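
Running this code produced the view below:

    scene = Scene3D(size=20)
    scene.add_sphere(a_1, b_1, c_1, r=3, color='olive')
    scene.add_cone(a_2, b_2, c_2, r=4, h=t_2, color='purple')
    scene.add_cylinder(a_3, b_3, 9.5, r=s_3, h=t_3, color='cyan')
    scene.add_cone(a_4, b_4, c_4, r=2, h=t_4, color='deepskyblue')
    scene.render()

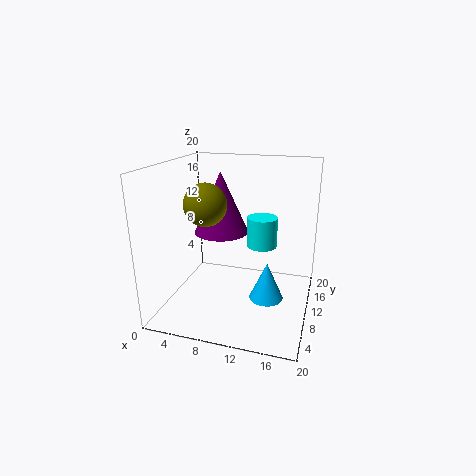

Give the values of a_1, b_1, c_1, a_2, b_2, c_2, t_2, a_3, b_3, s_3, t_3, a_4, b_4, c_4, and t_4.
a_1 = 5.5; b_1 = 9.5; c_1 = 14.5; a_2 = 6.5; b_2 = 13; c_2 = 9.5; t_2 = 9; a_3 = 13.5; b_3 = 9.5; s_3 = 2; t_3 = 4; a_4 = 15.5; b_4 = 3.5; c_4 = 5.5; t_4 = 4.5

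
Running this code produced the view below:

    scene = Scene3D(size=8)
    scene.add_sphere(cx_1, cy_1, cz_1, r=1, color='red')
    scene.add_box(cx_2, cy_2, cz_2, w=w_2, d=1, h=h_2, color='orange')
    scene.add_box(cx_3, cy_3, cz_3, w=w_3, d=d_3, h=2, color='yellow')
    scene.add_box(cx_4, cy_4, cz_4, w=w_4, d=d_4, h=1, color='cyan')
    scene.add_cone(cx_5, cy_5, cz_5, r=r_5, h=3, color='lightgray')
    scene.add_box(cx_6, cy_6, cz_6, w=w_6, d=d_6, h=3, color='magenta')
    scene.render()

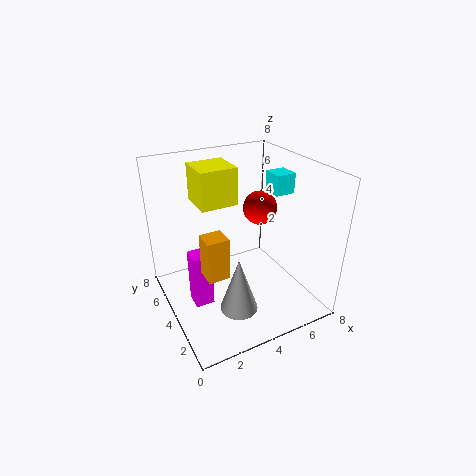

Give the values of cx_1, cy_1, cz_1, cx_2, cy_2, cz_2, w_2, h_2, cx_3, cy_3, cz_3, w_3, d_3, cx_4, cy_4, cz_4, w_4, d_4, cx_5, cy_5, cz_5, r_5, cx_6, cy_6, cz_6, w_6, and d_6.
cx_1 = 6
cy_1 = 5
cz_1 = 5
cx_2 = 1
cy_2 = 1
cz_2 = 4
w_2 = 1
h_2 = 2
cx_3 = 2
cy_3 = 4
cz_3 = 6
w_3 = 2
d_3 = 2
cx_4 = 5
cy_4 = 2
cz_4 = 7
w_4 = 1
d_4 = 1
cx_5 = 3
cy_5 = 2
cz_5 = 1
r_5 = 1
cx_6 = 1
cy_6 = 3
cz_6 = 1
w_6 = 1
d_6 = 1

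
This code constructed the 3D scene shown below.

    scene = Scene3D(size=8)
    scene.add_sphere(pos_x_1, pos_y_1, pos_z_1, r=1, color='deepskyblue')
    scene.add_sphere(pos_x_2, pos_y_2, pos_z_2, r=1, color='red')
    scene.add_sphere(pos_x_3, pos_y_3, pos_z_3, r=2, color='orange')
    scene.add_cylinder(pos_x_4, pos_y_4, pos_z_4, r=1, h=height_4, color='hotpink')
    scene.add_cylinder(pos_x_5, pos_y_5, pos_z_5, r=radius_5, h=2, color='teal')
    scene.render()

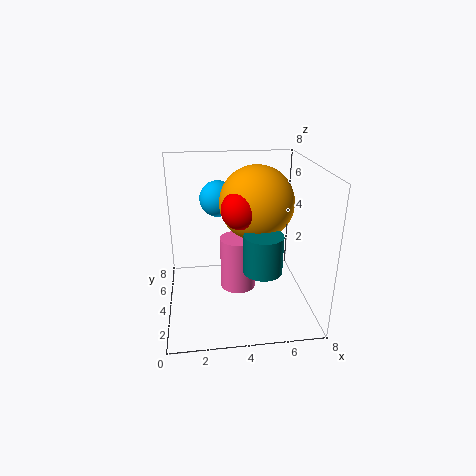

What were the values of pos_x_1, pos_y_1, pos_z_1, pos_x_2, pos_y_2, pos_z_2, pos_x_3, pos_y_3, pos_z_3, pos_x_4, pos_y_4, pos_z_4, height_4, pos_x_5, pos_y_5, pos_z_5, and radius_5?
pos_x_1 = 3
pos_y_1 = 5
pos_z_1 = 6
pos_x_2 = 4
pos_y_2 = 3
pos_z_2 = 6
pos_x_3 = 5
pos_y_3 = 4
pos_z_3 = 6
pos_x_4 = 4
pos_y_4 = 4
pos_z_4 = 1
height_4 = 3
pos_x_5 = 5
pos_y_5 = 2
pos_z_5 = 3
radius_5 = 1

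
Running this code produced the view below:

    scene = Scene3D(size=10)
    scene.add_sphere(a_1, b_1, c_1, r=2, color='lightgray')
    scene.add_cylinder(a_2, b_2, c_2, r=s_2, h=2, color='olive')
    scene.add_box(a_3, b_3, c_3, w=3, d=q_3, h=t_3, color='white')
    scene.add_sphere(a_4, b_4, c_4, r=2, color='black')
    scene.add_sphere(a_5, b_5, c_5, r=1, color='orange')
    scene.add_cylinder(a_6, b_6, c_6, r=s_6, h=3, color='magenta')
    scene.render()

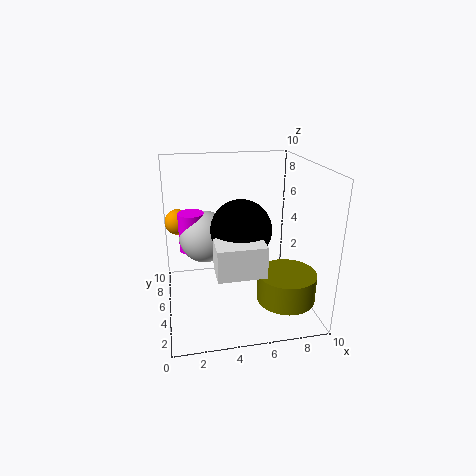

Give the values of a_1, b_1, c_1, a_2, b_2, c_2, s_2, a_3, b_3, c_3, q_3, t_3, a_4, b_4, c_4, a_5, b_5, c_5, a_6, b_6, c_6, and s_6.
a_1 = 3
b_1 = 8
c_1 = 4
a_2 = 8
b_2 = 3
c_2 = 1
s_2 = 2
a_3 = 3
b_3 = 1
c_3 = 4
q_3 = 2
t_3 = 2
a_4 = 5
b_4 = 4
c_4 = 6
a_5 = 1
b_5 = 9
c_5 = 5
a_6 = 2
b_6 = 8
c_6 = 3
s_6 = 1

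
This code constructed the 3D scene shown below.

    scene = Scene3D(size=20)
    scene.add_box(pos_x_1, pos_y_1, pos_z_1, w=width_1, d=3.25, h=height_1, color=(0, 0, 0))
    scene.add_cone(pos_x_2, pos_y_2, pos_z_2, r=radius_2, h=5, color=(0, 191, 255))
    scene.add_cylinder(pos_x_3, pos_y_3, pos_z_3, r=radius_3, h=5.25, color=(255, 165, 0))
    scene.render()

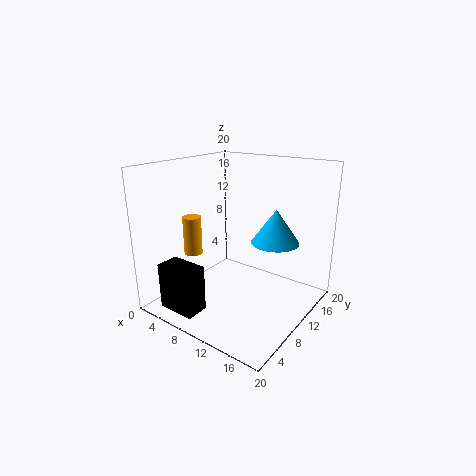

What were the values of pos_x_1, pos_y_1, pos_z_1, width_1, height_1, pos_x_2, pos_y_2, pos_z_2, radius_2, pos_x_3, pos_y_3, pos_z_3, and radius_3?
pos_x_1 = 2.5; pos_y_1 = 1.75; pos_z_1 = 0.5; width_1 = 5.5; height_1 = 6.5; pos_x_2 = 13.25; pos_y_2 = 14.75; pos_z_2 = 8.5; radius_2 = 3.5; pos_x_3 = 5.25; pos_y_3 = 6; pos_z_3 = 8; radius_3 = 1.25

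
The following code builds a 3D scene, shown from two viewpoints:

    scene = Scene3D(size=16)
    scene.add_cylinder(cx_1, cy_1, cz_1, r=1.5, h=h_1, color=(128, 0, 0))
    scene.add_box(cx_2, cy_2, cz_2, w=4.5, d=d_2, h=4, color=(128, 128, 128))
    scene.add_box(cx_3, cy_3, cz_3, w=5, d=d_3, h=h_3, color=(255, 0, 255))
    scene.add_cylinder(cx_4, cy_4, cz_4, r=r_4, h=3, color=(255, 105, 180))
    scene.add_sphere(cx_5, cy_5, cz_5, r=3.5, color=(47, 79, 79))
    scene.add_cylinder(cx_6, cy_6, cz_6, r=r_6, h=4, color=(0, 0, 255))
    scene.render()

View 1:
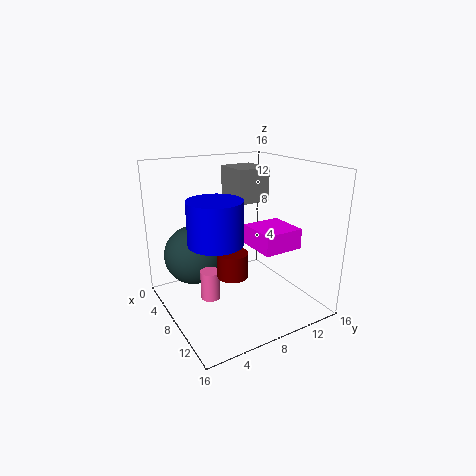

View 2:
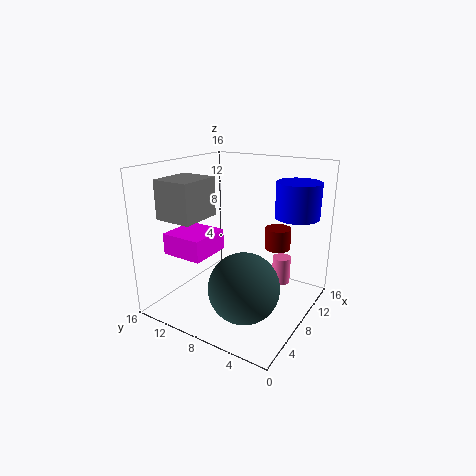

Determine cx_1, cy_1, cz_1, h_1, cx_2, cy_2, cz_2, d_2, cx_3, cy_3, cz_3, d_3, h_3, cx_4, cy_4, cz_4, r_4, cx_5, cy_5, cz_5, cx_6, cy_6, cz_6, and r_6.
cx_1 = 12
cy_1 = 5
cz_1 = 6
h_1 = 2.5
cx_2 = 1.5
cy_2 = 9.5
cz_2 = 11
d_2 = 4
cx_3 = 4.5
cy_3 = 11
cz_3 = 5.5
d_3 = 5
h_3 = 2.5
cx_4 = 10
cy_4 = 3.5
cz_4 = 3
r_4 = 1
cx_5 = 3.5
cy_5 = 4.5
cz_5 = 5
cx_6 = 12.5
cy_6 = 3
cz_6 = 10
r_6 = 2.5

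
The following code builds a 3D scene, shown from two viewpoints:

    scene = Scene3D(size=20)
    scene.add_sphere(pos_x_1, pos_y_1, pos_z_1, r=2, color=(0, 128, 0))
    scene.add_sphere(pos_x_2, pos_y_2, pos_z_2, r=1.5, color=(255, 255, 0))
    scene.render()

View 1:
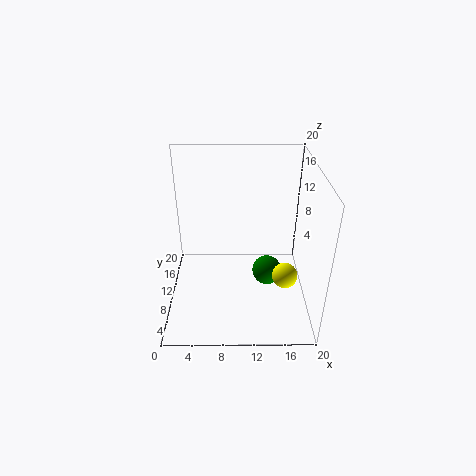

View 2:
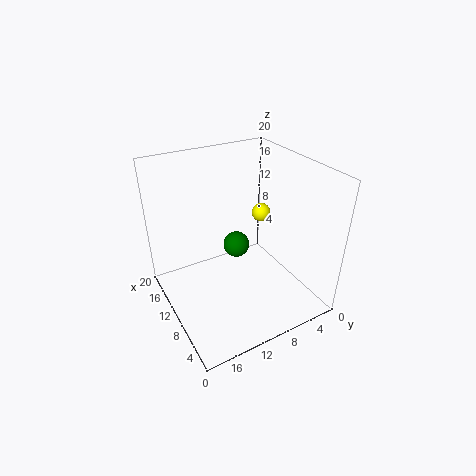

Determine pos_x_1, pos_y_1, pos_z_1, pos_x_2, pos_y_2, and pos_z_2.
pos_x_1 = 14
pos_y_1 = 8
pos_z_1 = 6
pos_x_2 = 15.5
pos_y_2 = 2.5
pos_z_2 = 9.5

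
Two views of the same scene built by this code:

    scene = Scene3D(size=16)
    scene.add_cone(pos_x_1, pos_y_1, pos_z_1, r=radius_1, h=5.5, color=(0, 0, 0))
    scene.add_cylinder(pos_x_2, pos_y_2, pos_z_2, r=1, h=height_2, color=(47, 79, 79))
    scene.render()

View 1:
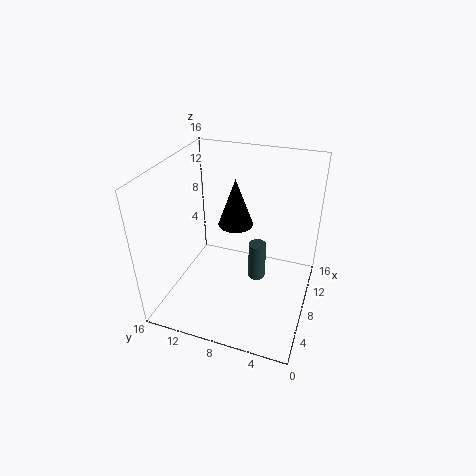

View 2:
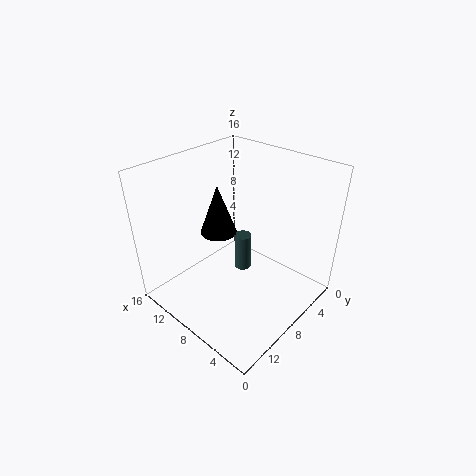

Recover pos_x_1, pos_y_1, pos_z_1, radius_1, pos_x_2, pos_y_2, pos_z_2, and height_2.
pos_x_1 = 10; pos_y_1 = 9; pos_z_1 = 8.5; radius_1 = 2; pos_x_2 = 9; pos_y_2 = 6; pos_z_2 = 2.5; height_2 = 4.5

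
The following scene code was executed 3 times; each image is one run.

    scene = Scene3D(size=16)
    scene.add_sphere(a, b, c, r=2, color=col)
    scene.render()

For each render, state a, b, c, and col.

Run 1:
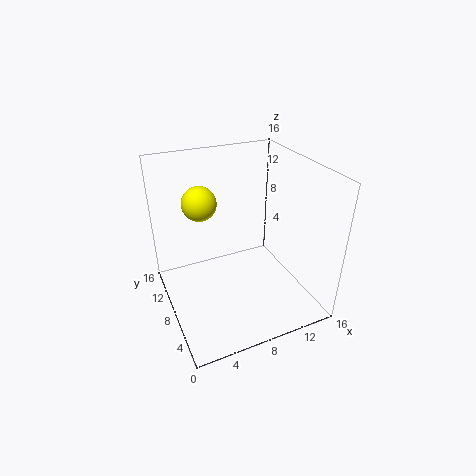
a = 5, b = 12, c = 11, col = 'yellow'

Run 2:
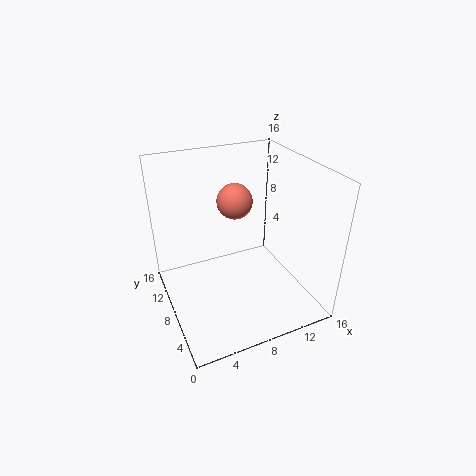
a = 8.5, b = 10, c = 11.5, col = 'salmon'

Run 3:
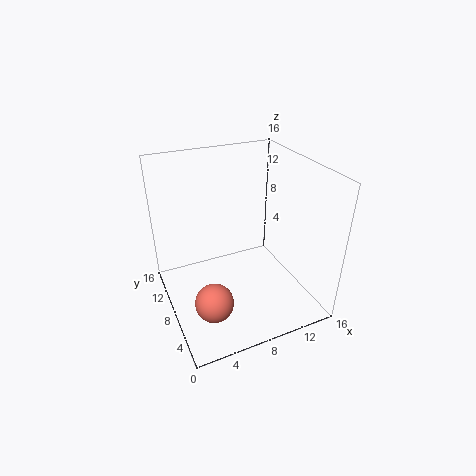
a = 3.5, b = 4, c = 3.5, col = 'salmon'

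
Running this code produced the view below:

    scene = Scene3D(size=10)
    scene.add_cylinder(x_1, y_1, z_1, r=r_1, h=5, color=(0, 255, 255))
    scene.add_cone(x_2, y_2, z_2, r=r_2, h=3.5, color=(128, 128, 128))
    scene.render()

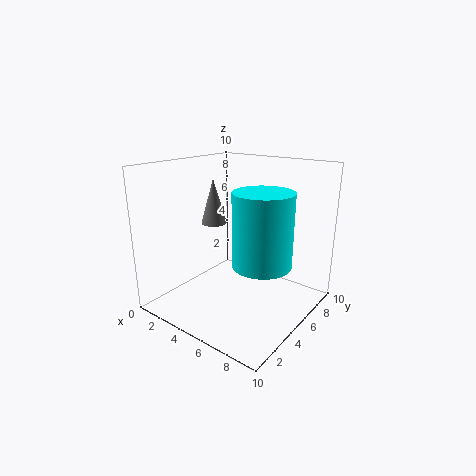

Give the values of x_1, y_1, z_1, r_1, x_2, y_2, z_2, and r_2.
x_1 = 7
y_1 = 5
z_1 = 3.5
r_1 = 2
x_2 = 1.5
y_2 = 6.5
z_2 = 5
r_2 = 1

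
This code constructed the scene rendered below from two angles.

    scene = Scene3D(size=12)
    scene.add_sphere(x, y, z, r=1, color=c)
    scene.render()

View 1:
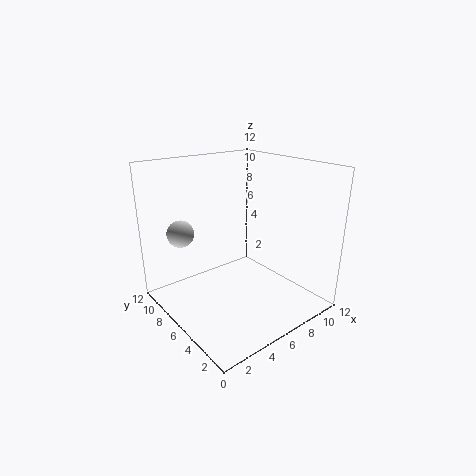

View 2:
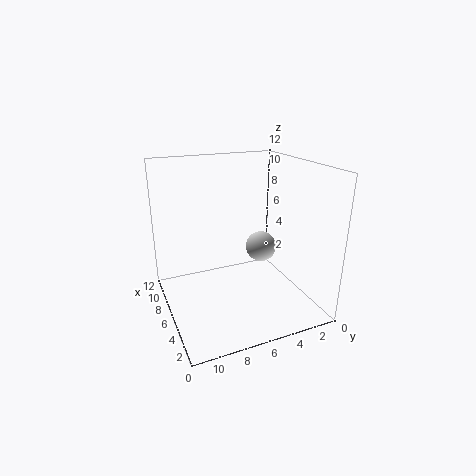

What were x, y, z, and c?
x = 1; y = 6.5; z = 7.5; c = 'lightgray'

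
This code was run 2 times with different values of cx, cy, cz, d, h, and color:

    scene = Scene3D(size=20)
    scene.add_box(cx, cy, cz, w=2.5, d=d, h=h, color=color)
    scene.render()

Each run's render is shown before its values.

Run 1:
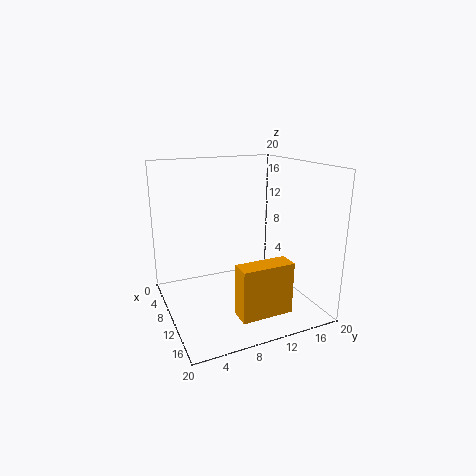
cx = 17
cy = 6.5
cz = 3
d = 6.5
h = 6.5
color = 'orange'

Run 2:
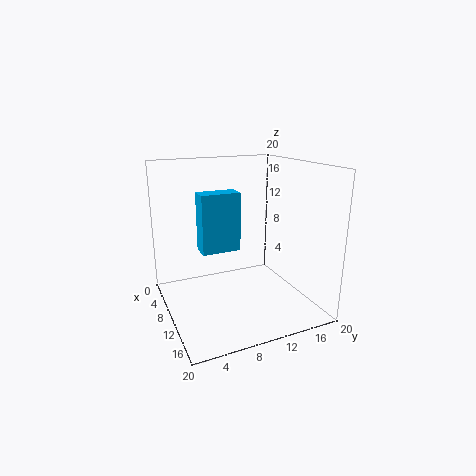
cx = 10.5
cy = 4
cz = 9.5
d = 5
h = 7.5
color = 'deepskyblue'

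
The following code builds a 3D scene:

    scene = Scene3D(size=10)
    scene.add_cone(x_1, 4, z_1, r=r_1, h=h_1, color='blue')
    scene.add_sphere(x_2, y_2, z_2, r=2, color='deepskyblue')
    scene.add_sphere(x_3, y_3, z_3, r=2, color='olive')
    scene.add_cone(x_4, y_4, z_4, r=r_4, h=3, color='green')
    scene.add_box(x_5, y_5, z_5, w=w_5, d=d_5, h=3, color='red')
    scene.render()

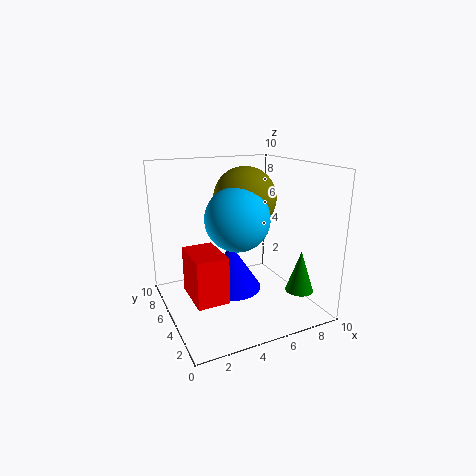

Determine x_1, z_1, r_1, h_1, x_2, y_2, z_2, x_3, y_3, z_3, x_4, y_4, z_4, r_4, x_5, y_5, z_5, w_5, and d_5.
x_1 = 4; z_1 = 2; r_1 = 2; h_1 = 3; x_2 = 4; y_2 = 3; z_2 = 7; x_3 = 5; y_3 = 4; z_3 = 8; x_4 = 9; y_4 = 3; z_4 = 1; r_4 = 1; x_5 = 1; y_5 = 2; z_5 = 2; w_5 = 2; d_5 = 3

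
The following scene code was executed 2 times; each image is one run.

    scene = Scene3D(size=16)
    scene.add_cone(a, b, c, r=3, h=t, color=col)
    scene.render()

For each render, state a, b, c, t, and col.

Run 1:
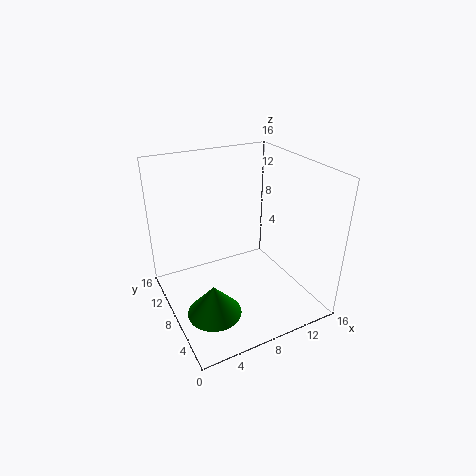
a = 4, b = 6, c = 0.5, t = 3.5, col = 'green'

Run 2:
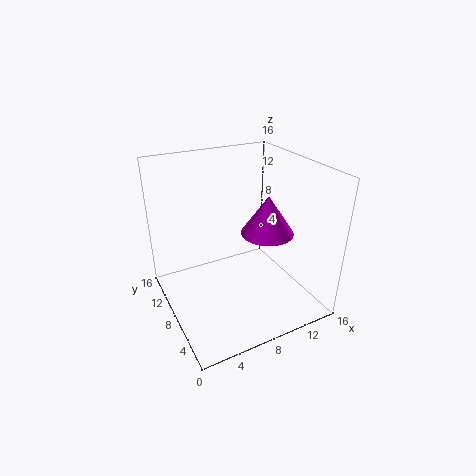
a = 11.5, b = 7.5, c = 8, t = 4.5, col = 'magenta'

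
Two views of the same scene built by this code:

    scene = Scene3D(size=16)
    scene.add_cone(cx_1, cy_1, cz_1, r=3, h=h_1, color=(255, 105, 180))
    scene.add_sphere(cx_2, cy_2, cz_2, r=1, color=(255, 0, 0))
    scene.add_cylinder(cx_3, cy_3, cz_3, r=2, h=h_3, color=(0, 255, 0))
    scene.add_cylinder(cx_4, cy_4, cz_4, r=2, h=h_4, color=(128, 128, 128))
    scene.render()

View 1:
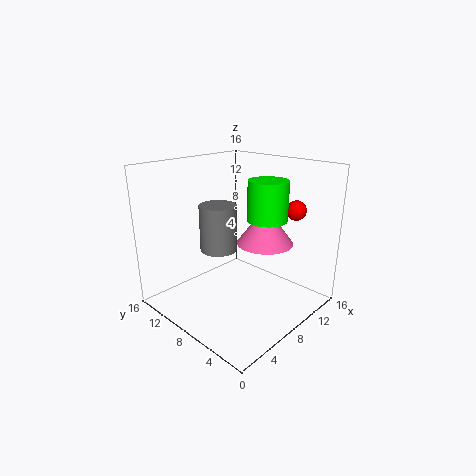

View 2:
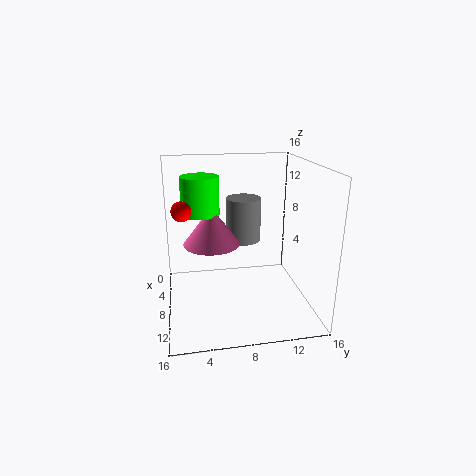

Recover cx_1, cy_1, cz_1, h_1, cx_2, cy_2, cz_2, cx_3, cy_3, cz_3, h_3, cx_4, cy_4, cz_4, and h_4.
cx_1 = 9
cy_1 = 5
cz_1 = 8
h_1 = 4
cx_2 = 10
cy_2 = 2
cz_2 = 12
cx_3 = 8
cy_3 = 4
cz_3 = 11
h_3 = 4
cx_4 = 6
cy_4 = 9
cz_4 = 7
h_4 = 5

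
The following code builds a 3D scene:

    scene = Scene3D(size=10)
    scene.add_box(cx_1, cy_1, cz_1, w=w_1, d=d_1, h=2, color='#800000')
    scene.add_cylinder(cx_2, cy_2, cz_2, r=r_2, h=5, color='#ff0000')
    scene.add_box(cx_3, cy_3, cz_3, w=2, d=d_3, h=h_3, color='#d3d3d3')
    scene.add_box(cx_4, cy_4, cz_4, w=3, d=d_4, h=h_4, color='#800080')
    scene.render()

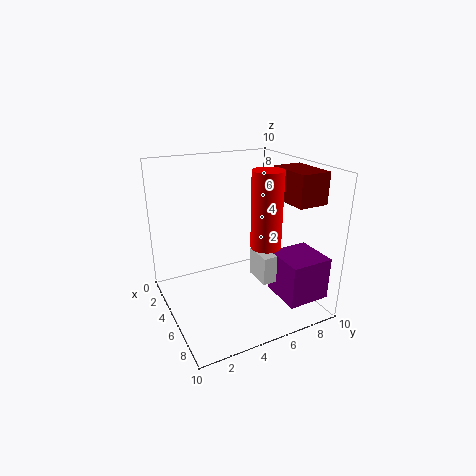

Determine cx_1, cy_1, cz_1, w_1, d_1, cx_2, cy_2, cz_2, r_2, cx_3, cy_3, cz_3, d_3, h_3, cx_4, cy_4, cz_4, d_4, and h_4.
cx_1 = 6
cy_1 = 7
cz_1 = 8
w_1 = 3
d_1 = 2
cx_2 = 7
cy_2 = 6
cz_2 = 5
r_2 = 1
cx_3 = 5
cy_3 = 6
cz_3 = 2
d_3 = 1
h_3 = 2
cx_4 = 6
cy_4 = 7
cz_4 = 1
d_4 = 3
h_4 = 3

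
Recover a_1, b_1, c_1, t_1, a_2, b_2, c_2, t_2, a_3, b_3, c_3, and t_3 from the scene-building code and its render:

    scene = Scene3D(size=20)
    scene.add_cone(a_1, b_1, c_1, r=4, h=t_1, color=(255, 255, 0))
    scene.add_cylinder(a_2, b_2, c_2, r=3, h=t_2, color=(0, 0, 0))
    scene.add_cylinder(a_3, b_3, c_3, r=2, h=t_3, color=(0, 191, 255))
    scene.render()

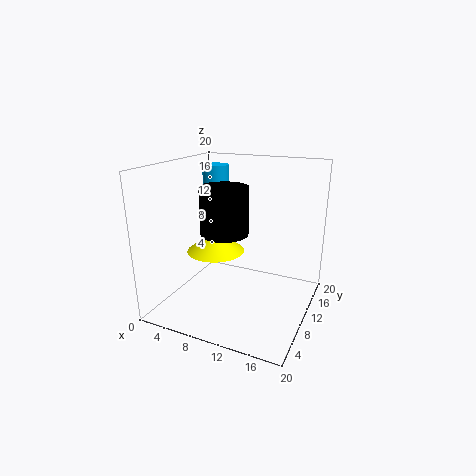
a_1 = 7; b_1 = 9; c_1 = 8; t_1 = 3; a_2 = 10; b_2 = 6; c_2 = 12; t_2 = 6; a_3 = 4; b_3 = 15; c_3 = 13; t_3 = 6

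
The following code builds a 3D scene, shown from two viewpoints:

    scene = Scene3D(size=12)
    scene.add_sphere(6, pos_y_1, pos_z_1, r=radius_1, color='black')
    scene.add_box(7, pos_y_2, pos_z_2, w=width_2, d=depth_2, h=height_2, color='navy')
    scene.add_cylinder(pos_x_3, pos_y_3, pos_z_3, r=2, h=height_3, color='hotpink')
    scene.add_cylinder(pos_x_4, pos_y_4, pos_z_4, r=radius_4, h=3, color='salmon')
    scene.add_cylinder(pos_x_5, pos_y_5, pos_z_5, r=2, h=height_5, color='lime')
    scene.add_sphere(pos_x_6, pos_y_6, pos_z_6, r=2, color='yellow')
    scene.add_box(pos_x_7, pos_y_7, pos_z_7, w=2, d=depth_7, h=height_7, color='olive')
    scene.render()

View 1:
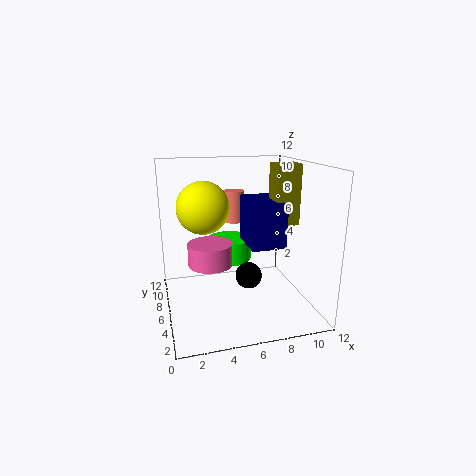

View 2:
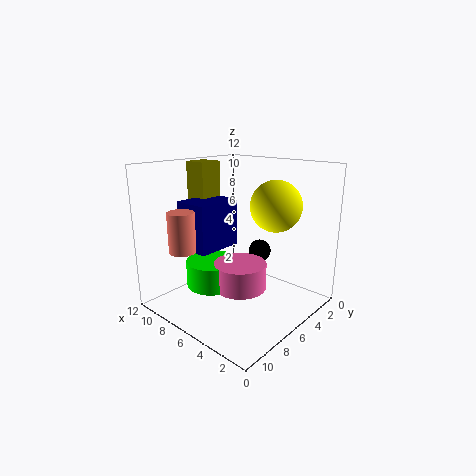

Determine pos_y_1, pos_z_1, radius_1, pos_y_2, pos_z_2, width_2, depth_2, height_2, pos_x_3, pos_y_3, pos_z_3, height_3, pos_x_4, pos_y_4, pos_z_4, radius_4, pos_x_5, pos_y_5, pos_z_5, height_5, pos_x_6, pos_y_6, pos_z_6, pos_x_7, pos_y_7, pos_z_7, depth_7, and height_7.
pos_y_1 = 3
pos_z_1 = 4
radius_1 = 1
pos_y_2 = 5
pos_z_2 = 5
width_2 = 3
depth_2 = 4
height_2 = 4
pos_x_3 = 4
pos_y_3 = 8
pos_z_3 = 3
height_3 = 2
pos_x_4 = 7
pos_y_4 = 11
pos_z_4 = 6
radius_4 = 1
pos_x_5 = 6
pos_y_5 = 9
pos_z_5 = 3
height_5 = 2
pos_x_6 = 3
pos_y_6 = 5
pos_z_6 = 9
pos_x_7 = 9
pos_y_7 = 5
pos_z_7 = 7
depth_7 = 2
height_7 = 5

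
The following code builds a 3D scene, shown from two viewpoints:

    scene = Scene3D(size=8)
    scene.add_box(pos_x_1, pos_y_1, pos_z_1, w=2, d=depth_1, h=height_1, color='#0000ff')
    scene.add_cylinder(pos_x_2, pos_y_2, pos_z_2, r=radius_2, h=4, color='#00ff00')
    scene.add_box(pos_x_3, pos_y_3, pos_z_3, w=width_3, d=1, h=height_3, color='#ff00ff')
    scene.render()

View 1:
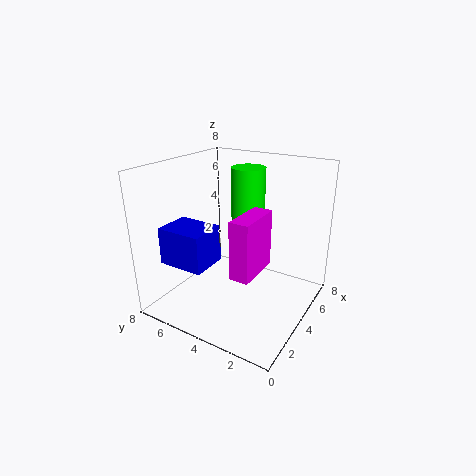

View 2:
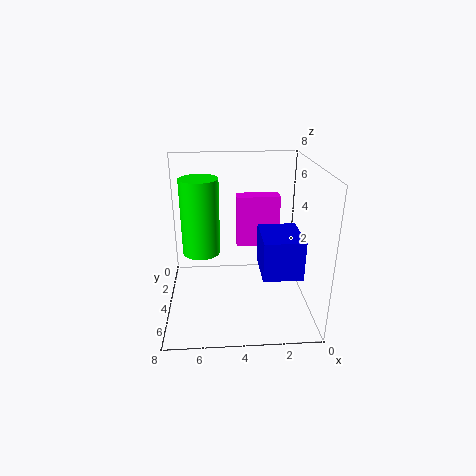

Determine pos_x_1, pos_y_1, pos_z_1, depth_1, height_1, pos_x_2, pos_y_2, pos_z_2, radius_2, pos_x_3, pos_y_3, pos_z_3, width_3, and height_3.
pos_x_1 = 1, pos_y_1 = 4.5, pos_z_1 = 3, depth_1 = 2.5, height_1 = 2, pos_x_2 = 6, pos_y_2 = 4.5, pos_z_2 = 3.5, radius_2 = 1, pos_x_3 = 1.5, pos_y_3 = 2, pos_z_3 = 3, width_3 = 2.5, height_3 = 3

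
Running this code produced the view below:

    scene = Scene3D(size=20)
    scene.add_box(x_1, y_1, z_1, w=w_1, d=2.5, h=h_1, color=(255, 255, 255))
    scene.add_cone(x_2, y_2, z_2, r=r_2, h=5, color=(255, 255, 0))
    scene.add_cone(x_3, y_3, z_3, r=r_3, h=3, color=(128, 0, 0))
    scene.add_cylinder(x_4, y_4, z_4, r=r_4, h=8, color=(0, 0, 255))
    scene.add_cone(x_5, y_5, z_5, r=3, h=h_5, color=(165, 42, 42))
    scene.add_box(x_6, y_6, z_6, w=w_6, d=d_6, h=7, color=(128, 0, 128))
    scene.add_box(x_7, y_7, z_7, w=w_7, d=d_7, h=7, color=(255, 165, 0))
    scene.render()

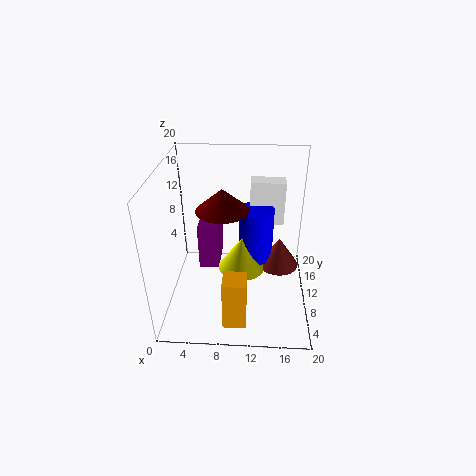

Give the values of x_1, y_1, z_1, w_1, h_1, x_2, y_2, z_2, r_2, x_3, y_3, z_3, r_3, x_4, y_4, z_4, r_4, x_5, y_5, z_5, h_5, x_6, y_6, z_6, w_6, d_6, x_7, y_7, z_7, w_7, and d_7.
x_1 = 11.5; y_1 = 14; z_1 = 10; w_1 = 5; h_1 = 6.5; x_2 = 10.5; y_2 = 11.5; z_2 = 4; r_2 = 3.5; x_3 = 8; y_3 = 9.5; z_3 = 14.5; r_3 = 3.5; x_4 = 12.5; y_4 = 13; z_4 = 5; r_4 = 2.5; x_5 = 16; y_5 = 12.5; z_5 = 4; h_5 = 4.5; x_6 = 4; y_6 = 11.5; z_6 = 3.5; w_6 = 3; d_6 = 6.5; x_7 = 8.5; y_7 = 1.5; z_7 = 1.5; w_7 = 3; d_7 = 3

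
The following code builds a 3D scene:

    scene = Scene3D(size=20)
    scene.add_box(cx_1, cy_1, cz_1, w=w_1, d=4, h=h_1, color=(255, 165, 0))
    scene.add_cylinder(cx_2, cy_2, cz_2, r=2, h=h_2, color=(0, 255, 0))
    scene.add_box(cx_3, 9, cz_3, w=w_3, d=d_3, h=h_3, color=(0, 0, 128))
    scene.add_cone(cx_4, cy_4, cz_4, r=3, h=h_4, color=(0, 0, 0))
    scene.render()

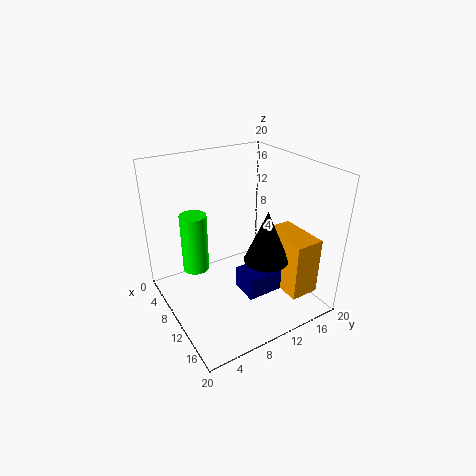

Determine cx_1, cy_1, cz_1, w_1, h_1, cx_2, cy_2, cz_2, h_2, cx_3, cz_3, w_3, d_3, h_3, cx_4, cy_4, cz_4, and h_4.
cx_1 = 11, cy_1 = 14, cz_1 = 3, w_1 = 7, h_1 = 8, cx_2 = 4, cy_2 = 6, cz_2 = 3, h_2 = 9, cx_3 = 11, cz_3 = 3, w_3 = 4, d_3 = 7, h_3 = 3, cx_4 = 14, cy_4 = 12, cz_4 = 8, h_4 = 7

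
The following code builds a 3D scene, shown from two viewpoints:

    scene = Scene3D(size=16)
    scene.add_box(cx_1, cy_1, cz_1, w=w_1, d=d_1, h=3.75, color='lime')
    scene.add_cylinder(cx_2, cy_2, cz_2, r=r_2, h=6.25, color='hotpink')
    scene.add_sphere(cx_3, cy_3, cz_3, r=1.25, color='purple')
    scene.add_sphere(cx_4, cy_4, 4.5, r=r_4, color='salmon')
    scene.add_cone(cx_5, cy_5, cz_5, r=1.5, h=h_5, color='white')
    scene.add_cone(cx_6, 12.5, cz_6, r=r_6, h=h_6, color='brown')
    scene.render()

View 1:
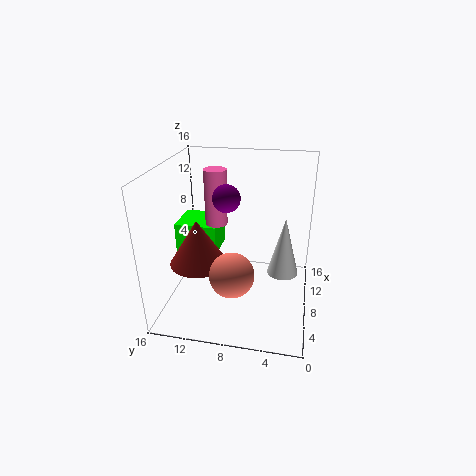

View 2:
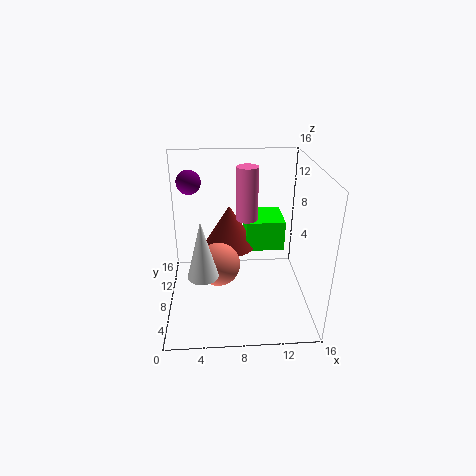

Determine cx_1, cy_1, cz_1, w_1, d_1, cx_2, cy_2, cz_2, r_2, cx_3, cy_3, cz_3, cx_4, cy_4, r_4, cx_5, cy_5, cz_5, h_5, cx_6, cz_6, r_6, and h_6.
cx_1 = 9.25, cy_1 = 11, cz_1 = 4.5, w_1 = 4.75, d_1 = 5, cx_2 = 9.25, cy_2 = 10.75, cz_2 = 9, r_2 = 1.25, cx_3 = 3, cy_3 = 8, cz_3 = 14.5, cx_4 = 5.75, cy_4 = 8.25, r_4 = 2.5, cx_5 = 4.25, cy_5 = 2.75, cz_5 = 6.75, h_5 = 5.75, cx_6 = 7.25, cz_6 = 4.75, r_6 = 3.25, h_6 = 5.25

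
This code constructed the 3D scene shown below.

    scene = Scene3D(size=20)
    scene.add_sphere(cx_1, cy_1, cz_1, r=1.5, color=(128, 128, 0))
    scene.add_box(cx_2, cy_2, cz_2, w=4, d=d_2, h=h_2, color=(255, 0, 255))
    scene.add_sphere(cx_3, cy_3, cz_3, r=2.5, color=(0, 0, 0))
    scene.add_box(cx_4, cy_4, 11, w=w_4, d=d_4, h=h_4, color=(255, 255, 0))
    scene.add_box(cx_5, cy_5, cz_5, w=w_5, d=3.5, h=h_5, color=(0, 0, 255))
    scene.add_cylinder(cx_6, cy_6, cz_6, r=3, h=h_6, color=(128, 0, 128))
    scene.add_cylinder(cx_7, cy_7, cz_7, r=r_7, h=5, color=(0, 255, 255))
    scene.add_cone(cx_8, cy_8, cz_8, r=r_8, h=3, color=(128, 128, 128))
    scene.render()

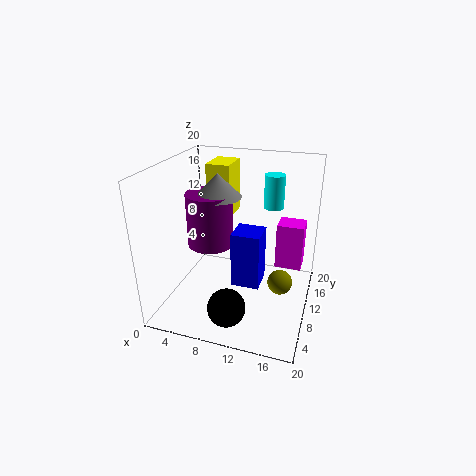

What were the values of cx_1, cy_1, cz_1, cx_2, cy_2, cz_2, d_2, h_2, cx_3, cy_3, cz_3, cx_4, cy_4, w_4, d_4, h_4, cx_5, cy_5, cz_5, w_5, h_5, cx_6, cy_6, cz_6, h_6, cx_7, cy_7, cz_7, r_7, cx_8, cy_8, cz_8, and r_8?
cx_1 = 17, cy_1 = 5, cz_1 = 7.5, cx_2 = 14.5, cy_2 = 14.5, cz_2 = 3.5, d_2 = 3.5, h_2 = 7, cx_3 = 10.5, cy_3 = 3.5, cz_3 = 3, cx_4 = 4, cy_4 = 13.5, w_4 = 3.5, d_4 = 5, h_4 = 8, cx_5 = 11, cy_5 = 4, cz_5 = 6.5, w_5 = 3.5, h_5 = 7, cx_6 = 7, cy_6 = 7.5, cz_6 = 10, h_6 = 7, cx_7 = 13.5, cy_7 = 16.5, cz_7 = 12.5, r_7 = 1.5, cx_8 = 8, cy_8 = 8, cz_8 = 16.5, r_8 = 3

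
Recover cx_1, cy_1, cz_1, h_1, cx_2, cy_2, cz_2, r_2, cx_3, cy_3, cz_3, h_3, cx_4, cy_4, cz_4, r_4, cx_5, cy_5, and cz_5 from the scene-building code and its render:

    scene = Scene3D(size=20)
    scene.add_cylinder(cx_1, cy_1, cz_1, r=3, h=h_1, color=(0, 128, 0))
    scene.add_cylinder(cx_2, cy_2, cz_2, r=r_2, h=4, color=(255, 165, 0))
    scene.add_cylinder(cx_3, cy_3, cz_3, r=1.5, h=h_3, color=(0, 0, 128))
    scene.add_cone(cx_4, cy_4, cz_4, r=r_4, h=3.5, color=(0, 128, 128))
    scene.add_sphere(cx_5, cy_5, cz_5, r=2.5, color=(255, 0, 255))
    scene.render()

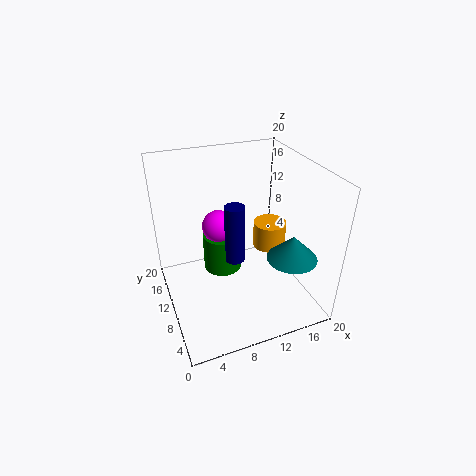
cx_1 = 9.5; cy_1 = 15.5; cz_1 = 1.5; h_1 = 6; cx_2 = 16.5; cy_2 = 13; cz_2 = 5.5; r_2 = 2.5; cx_3 = 10.5; cy_3 = 12.5; cz_3 = 4.5; h_3 = 9; cx_4 = 16.5; cy_4 = 6; cz_4 = 7.5; r_4 = 3.5; cx_5 = 9; cy_5 = 15.5; cz_5 = 9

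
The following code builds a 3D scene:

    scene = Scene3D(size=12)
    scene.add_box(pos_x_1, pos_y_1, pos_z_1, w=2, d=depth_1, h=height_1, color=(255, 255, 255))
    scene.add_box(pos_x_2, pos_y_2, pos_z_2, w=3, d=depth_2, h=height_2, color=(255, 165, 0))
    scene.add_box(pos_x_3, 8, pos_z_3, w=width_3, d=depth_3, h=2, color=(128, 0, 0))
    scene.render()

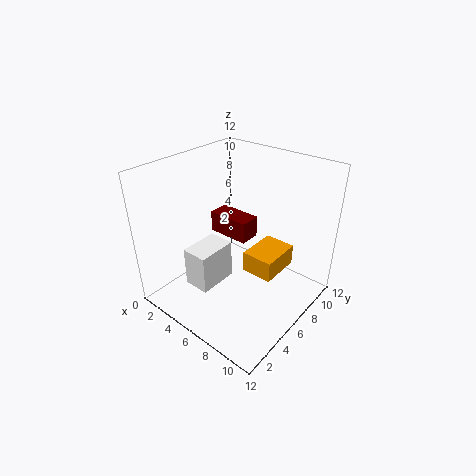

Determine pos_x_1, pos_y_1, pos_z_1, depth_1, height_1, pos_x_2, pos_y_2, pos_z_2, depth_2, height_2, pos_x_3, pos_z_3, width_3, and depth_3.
pos_x_1 = 5; pos_y_1 = 1; pos_z_1 = 4; depth_1 = 3; height_1 = 3; pos_x_2 = 5; pos_y_2 = 8; pos_z_2 = 1; depth_2 = 4; height_2 = 2; pos_x_3 = 1; pos_z_3 = 4; width_3 = 4; depth_3 = 2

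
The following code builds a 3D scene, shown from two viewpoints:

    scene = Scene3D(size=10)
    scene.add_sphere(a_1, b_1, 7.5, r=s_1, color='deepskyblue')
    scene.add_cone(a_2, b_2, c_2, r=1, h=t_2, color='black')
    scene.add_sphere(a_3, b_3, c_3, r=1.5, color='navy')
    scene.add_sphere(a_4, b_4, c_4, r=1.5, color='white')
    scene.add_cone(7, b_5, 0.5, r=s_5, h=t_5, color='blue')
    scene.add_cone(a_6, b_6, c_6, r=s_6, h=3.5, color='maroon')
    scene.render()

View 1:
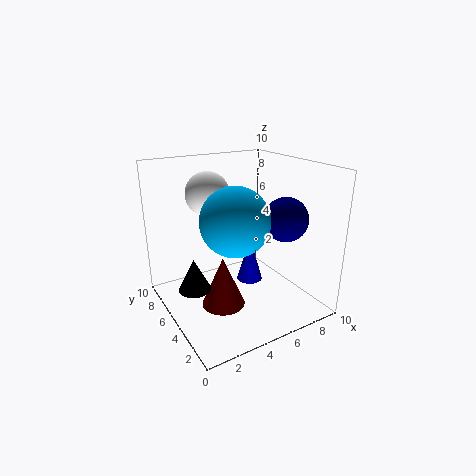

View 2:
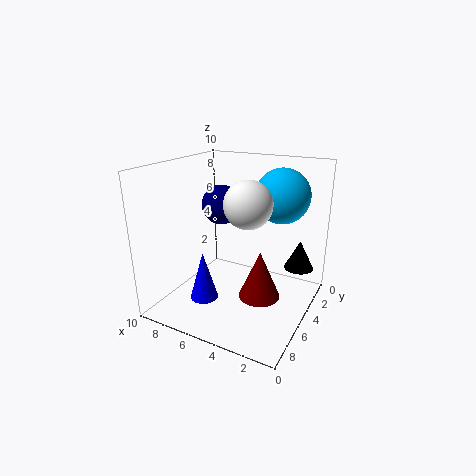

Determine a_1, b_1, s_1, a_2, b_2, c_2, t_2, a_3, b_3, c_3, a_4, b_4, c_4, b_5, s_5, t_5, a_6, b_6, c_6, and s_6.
a_1 = 3
b_1 = 2
s_1 = 2
a_2 = 1
b_2 = 3.5
c_2 = 3
t_2 = 2
a_3 = 7.5
b_3 = 3
c_3 = 6.5
a_4 = 3.5
b_4 = 6.5
c_4 = 8
b_5 = 6.5
s_5 = 1
t_5 = 3.5
a_6 = 3.5
b_6 = 4.5
c_6 = 0.5
s_6 = 1.5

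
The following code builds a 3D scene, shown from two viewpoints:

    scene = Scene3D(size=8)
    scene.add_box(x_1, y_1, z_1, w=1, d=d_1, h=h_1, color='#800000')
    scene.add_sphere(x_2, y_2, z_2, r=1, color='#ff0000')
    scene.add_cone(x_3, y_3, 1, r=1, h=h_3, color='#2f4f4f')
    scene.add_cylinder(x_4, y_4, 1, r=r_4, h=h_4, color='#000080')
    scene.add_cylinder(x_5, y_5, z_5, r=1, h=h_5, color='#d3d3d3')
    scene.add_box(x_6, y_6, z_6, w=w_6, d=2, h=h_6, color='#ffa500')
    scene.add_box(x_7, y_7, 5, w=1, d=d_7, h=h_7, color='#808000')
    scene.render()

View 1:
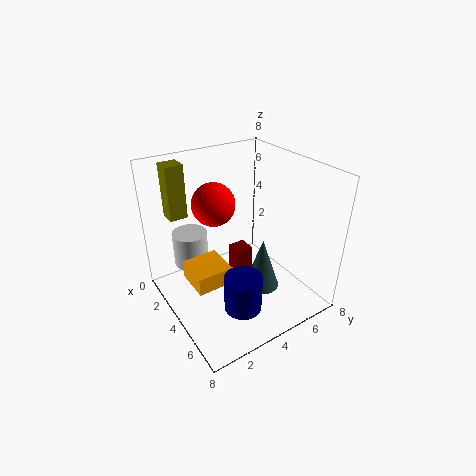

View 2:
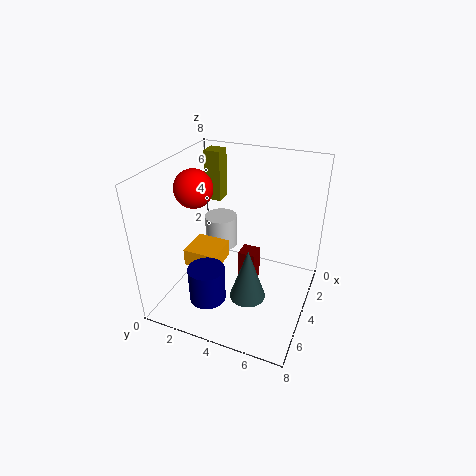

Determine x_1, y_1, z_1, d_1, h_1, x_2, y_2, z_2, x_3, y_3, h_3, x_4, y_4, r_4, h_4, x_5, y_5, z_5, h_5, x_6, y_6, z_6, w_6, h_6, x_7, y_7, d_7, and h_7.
x_1 = 3
y_1 = 4
z_1 = 1
d_1 = 1
h_1 = 2
x_2 = 5
y_2 = 2
z_2 = 7
x_3 = 5
y_3 = 5
h_3 = 3
x_4 = 6
y_4 = 3
r_4 = 1
h_4 = 2
x_5 = 2
y_5 = 2
z_5 = 2
h_5 = 2
x_6 = 3
y_6 = 1
z_6 = 2
w_6 = 2
h_6 = 1
x_7 = 1
y_7 = 1
d_7 = 1
h_7 = 3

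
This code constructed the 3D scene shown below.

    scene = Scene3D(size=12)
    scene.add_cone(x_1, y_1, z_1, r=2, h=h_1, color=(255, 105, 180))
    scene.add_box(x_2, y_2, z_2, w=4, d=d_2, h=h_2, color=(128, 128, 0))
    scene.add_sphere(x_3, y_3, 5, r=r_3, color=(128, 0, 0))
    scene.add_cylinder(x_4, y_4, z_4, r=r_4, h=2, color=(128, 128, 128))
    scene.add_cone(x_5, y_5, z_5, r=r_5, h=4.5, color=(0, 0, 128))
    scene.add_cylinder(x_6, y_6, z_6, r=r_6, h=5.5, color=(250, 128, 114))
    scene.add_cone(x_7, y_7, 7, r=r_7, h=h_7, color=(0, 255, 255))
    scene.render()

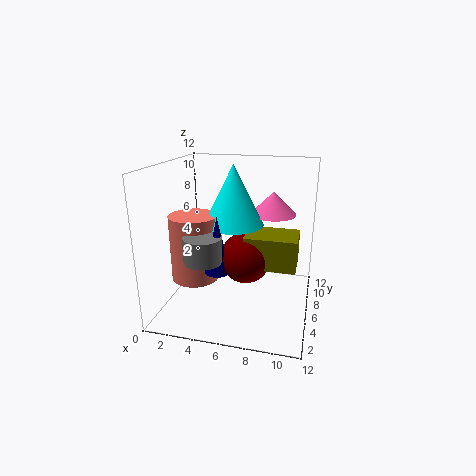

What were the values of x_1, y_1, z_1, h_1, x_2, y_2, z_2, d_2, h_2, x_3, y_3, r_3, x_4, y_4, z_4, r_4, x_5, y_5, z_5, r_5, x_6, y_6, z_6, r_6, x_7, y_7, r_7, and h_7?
x_1 = 8.5; y_1 = 8.5; z_1 = 7.5; h_1 = 2; x_2 = 7; y_2 = 3.5; z_2 = 4.5; d_2 = 3; h_2 = 2.5; x_3 = 7; y_3 = 4.5; r_3 = 2; x_4 = 4; y_4 = 3; z_4 = 5; r_4 = 1.5; x_5 = 5; y_5 = 3.5; z_5 = 4; r_5 = 1; x_6 = 2.5; y_6 = 5; z_6 = 2.5; r_6 = 2; x_7 = 5.5; y_7 = 6.5; r_7 = 2.5; h_7 = 5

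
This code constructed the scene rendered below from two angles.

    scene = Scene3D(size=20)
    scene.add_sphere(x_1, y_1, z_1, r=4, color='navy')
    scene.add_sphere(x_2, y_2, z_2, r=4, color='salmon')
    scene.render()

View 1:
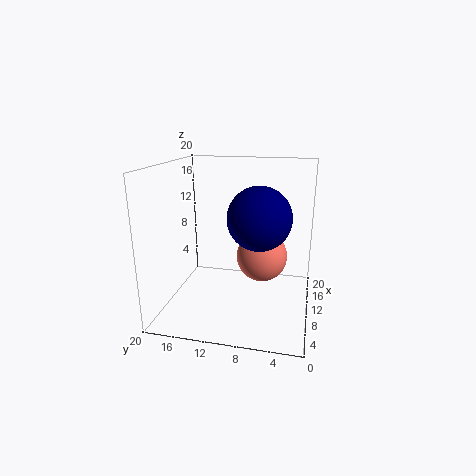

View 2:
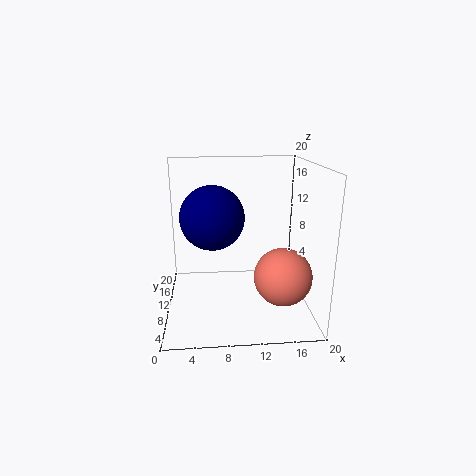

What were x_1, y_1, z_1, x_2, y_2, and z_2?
x_1 = 6.5
y_1 = 6.5
z_1 = 14
x_2 = 16
y_2 = 7.5
z_2 = 5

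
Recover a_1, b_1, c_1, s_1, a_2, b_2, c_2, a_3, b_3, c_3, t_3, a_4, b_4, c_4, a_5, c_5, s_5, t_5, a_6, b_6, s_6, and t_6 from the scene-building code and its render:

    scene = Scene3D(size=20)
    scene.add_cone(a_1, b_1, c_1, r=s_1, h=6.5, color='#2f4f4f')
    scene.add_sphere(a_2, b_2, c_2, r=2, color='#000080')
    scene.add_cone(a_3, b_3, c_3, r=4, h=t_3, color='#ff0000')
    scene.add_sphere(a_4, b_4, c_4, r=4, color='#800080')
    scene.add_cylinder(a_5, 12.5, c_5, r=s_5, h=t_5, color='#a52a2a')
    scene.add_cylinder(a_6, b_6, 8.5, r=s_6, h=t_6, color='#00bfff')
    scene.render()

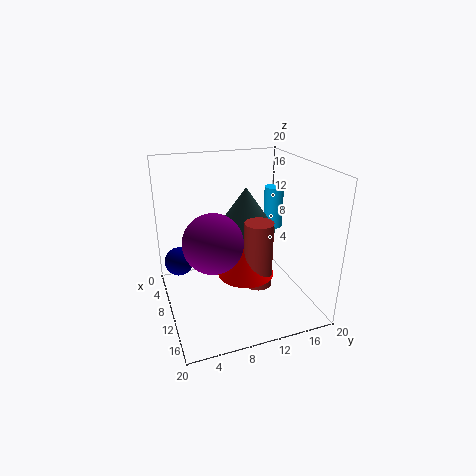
a_1 = 6.5, b_1 = 12.5, c_1 = 9.5, s_1 = 4.5, a_2 = 7.5, b_2 = 2, c_2 = 6.5, a_3 = 10.5, b_3 = 11, c_3 = 4.5, t_3 = 4.5, a_4 = 11.5, b_4 = 6, c_4 = 10.5, a_5 = 11.5, c_5 = 3, s_5 = 2, t_5 = 9.5, a_6 = 4.5, b_6 = 18, s_6 = 1.5, t_6 = 6.5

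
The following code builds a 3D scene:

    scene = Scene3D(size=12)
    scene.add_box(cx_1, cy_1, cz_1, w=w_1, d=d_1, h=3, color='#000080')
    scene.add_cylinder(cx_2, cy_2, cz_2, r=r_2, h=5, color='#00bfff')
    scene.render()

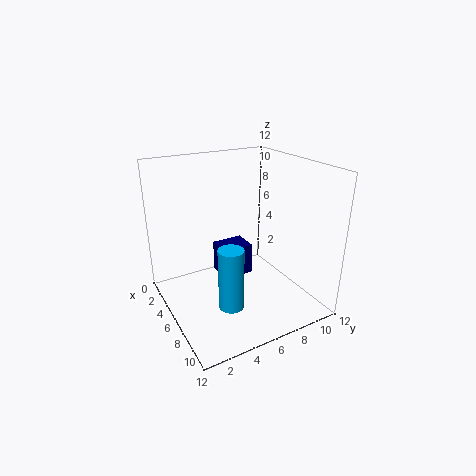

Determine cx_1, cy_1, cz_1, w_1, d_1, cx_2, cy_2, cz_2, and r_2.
cx_1 = 1; cy_1 = 6; cz_1 = 0.5; w_1 = 2.5; d_1 = 3; cx_2 = 8.5; cy_2 = 4; cz_2 = 1.5; r_2 = 1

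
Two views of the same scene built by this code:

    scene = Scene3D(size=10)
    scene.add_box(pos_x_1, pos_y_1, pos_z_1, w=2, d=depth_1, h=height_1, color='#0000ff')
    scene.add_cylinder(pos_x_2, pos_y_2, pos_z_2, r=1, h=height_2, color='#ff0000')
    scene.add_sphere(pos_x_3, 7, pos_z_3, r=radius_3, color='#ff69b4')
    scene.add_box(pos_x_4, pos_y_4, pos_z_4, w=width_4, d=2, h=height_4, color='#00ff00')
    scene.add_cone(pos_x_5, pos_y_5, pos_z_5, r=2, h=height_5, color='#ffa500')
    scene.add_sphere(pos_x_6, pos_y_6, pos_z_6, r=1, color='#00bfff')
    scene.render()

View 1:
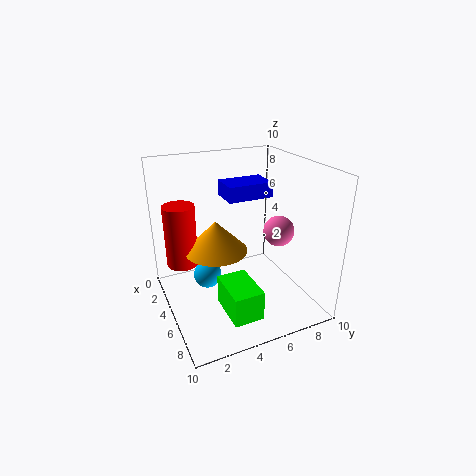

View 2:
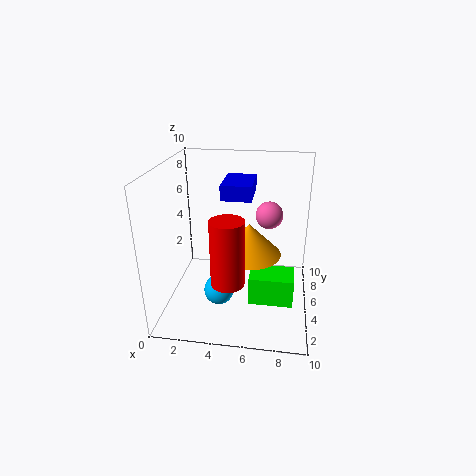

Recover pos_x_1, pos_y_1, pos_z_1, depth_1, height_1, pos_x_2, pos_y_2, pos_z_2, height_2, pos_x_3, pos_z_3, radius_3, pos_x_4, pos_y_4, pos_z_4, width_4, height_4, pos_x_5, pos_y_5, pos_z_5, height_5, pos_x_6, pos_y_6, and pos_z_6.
pos_x_1 = 4, pos_y_1 = 4, pos_z_1 = 8, depth_1 = 3, height_1 = 1, pos_x_2 = 5, pos_y_2 = 1, pos_z_2 = 4, height_2 = 4, pos_x_3 = 7, pos_z_3 = 6, radius_3 = 1, pos_x_4 = 6, pos_y_4 = 3, pos_z_4 = 1, width_4 = 3, height_4 = 2, pos_x_5 = 6, pos_y_5 = 3, pos_z_5 = 5, height_5 = 2, pos_x_6 = 4, pos_y_6 = 3, pos_z_6 = 2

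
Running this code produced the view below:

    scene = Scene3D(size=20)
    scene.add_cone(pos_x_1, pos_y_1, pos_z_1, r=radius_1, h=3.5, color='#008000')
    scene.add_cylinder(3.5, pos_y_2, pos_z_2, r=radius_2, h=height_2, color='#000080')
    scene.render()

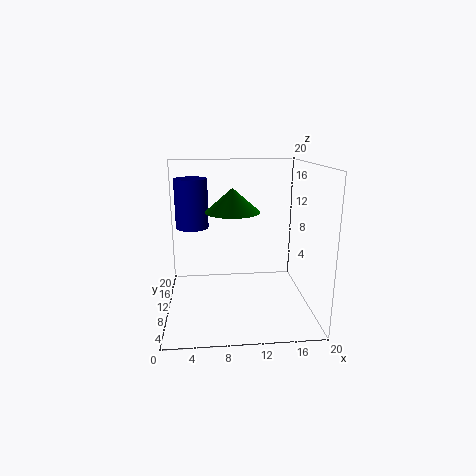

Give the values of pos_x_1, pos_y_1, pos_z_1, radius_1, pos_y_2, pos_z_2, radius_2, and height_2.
pos_x_1 = 9.5; pos_y_1 = 13; pos_z_1 = 13; radius_1 = 4; pos_y_2 = 16; pos_z_2 = 10; radius_2 = 2.5; height_2 = 7.5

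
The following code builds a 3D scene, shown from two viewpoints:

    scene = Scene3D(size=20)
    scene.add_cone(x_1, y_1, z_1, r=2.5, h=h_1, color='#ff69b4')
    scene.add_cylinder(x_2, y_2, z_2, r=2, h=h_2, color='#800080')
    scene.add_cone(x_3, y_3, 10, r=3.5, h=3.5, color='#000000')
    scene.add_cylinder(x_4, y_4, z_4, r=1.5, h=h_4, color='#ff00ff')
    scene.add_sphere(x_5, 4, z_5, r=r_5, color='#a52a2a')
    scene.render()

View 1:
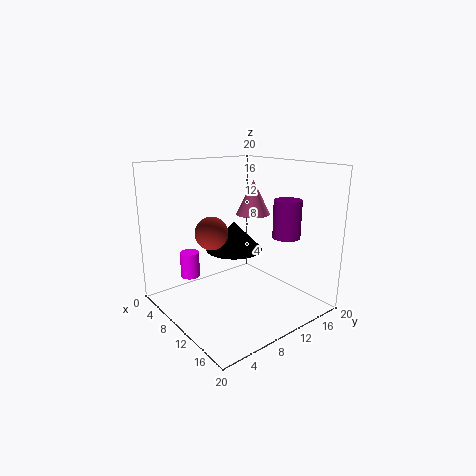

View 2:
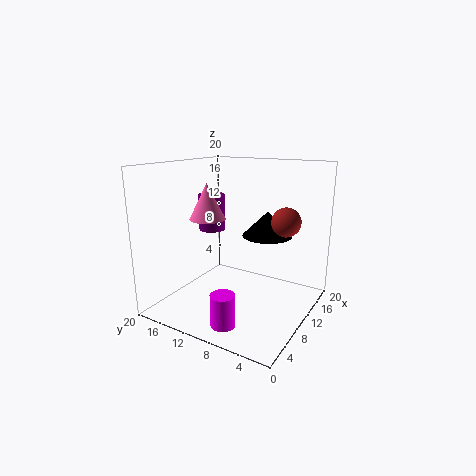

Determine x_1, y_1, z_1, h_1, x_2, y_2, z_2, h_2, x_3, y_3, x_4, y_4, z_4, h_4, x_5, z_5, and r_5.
x_1 = 8.5
y_1 = 14
z_1 = 12.5
h_1 = 5
x_2 = 13
y_2 = 16.5
z_2 = 9.5
h_2 = 5.5
x_3 = 13
y_3 = 7
x_4 = 1.5
y_4 = 7
z_4 = 2
h_4 = 4
x_5 = 12.5
z_5 = 12.5
r_5 = 2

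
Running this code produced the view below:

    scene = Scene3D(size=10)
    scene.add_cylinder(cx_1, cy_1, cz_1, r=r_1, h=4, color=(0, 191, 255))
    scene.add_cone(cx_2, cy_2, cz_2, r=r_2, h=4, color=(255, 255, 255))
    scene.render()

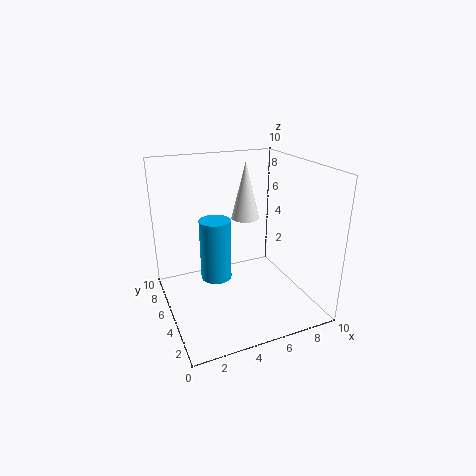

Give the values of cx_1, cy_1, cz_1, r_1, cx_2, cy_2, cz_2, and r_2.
cx_1 = 3; cy_1 = 4; cz_1 = 3; r_1 = 1; cx_2 = 6; cy_2 = 6; cz_2 = 6; r_2 = 1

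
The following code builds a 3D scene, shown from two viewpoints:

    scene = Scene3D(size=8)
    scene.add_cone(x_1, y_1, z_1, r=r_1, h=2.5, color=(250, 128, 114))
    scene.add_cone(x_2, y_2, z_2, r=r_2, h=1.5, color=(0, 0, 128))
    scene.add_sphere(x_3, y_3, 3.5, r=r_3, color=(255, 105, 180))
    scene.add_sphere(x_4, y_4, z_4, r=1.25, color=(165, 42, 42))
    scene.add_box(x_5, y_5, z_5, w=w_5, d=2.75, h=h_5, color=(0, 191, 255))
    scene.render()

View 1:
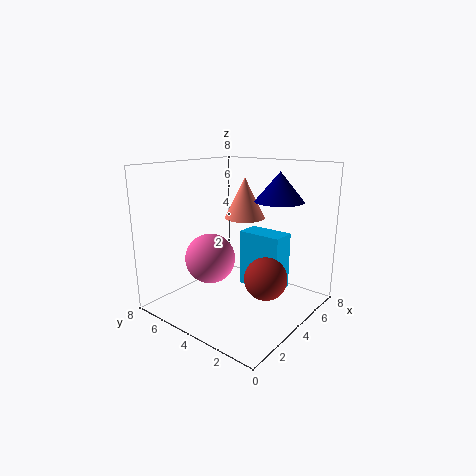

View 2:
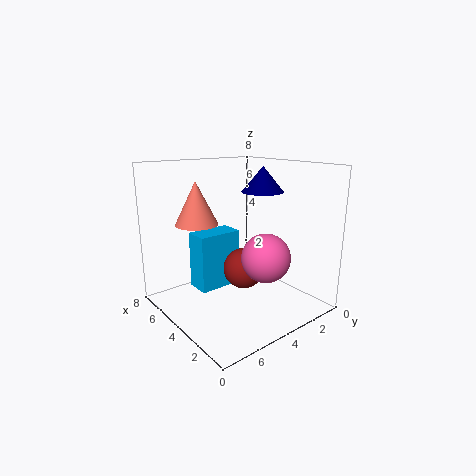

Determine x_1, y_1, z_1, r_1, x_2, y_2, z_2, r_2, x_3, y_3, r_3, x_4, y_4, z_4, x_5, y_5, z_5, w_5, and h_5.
x_1 = 6.25, y_1 = 5.25, z_1 = 4.5, r_1 = 1.25, x_2 = 4.5, y_2 = 1.75, z_2 = 6.25, r_2 = 1.25, x_3 = 1.75, y_3 = 4, r_3 = 1.25, x_4 = 5, y_4 = 2.75, z_4 = 1.5, x_5 = 5.75, y_5 = 2.5, z_5 = 0.25, w_5 = 1.5, h_5 = 3.5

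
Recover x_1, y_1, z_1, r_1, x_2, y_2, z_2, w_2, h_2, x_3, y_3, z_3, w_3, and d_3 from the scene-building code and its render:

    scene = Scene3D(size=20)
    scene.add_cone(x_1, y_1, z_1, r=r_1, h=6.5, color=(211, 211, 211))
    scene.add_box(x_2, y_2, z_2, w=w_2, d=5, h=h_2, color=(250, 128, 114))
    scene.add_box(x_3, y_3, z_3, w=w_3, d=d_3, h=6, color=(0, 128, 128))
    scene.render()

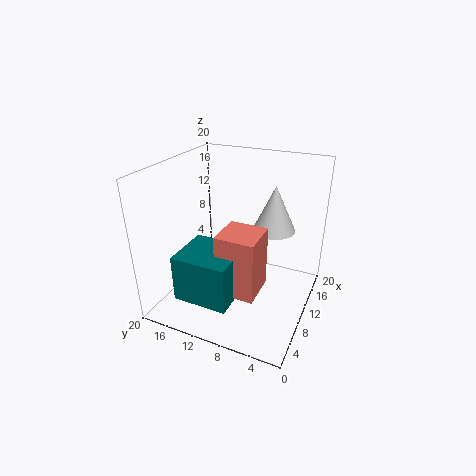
x_1 = 13.5; y_1 = 6; z_1 = 10.5; r_1 = 3; x_2 = 3; y_2 = 5; z_2 = 5.5; w_2 = 5; h_2 = 8; x_3 = 0.5; y_3 = 7.5; z_3 = 5; w_3 = 6.5; d_3 = 7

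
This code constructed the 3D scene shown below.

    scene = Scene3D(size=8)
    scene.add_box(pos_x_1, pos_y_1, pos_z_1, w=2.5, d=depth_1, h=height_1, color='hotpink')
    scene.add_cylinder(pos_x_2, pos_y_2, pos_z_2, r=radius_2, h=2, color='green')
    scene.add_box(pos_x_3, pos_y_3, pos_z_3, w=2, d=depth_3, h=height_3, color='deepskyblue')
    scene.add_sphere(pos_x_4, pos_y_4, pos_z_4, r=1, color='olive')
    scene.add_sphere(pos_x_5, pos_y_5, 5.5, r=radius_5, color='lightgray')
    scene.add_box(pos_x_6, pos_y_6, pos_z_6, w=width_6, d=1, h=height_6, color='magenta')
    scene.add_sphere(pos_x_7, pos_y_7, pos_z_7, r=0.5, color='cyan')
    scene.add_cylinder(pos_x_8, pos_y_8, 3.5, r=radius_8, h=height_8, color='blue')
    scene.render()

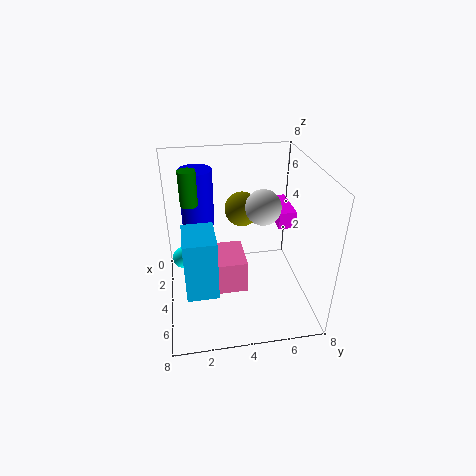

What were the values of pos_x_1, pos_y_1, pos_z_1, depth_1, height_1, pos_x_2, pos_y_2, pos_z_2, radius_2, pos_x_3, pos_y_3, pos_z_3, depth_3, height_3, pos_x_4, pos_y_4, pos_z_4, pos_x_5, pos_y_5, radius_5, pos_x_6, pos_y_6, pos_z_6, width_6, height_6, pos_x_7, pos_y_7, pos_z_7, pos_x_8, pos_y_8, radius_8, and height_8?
pos_x_1 = 2; pos_y_1 = 2; pos_z_1 = 0.5; depth_1 = 2.5; height_1 = 2; pos_x_2 = 2.5; pos_y_2 = 1.5; pos_z_2 = 5.5; radius_2 = 0.5; pos_x_3 = 5.5; pos_y_3 = 1; pos_z_3 = 3; depth_3 = 1.5; height_3 = 3; pos_x_4 = 2.5; pos_y_4 = 4.5; pos_z_4 = 5; pos_x_5 = 3.5; pos_y_5 = 5.5; radius_5 = 1; pos_x_6 = 1; pos_y_6 = 6.5; pos_z_6 = 4; width_6 = 2.5; height_6 = 1; pos_x_7 = 6; pos_y_7 = 1; pos_z_7 = 4.5; pos_x_8 = 1; pos_y_8 = 2; radius_8 = 1; height_8 = 3.5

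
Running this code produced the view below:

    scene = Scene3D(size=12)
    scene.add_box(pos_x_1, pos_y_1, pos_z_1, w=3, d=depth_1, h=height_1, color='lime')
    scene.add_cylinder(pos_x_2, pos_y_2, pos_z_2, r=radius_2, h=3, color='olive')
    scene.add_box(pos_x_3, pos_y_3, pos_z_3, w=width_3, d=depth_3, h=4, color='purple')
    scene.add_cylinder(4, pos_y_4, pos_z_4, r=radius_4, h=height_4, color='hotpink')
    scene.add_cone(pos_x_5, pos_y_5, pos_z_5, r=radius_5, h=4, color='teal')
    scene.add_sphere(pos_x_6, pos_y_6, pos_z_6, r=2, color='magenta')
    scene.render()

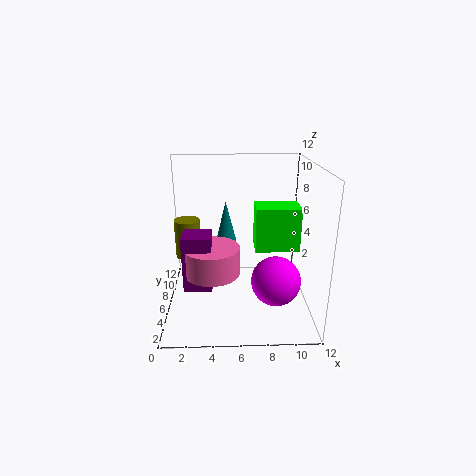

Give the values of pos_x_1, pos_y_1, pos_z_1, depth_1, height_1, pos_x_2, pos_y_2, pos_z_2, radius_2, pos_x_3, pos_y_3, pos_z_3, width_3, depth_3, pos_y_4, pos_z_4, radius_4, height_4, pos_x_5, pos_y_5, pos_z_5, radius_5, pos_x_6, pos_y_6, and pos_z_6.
pos_x_1 = 7, pos_y_1 = 1, pos_z_1 = 7, depth_1 = 2, height_1 = 3, pos_x_2 = 2, pos_y_2 = 5, pos_z_2 = 5, radius_2 = 1, pos_x_3 = 2, pos_y_3 = 1, pos_z_3 = 4, width_3 = 2, depth_3 = 2, pos_y_4 = 2, pos_z_4 = 5, radius_4 = 2, height_4 = 2, pos_x_5 = 5, pos_y_5 = 10, pos_z_5 = 4, radius_5 = 1, pos_x_6 = 9, pos_y_6 = 4, pos_z_6 = 3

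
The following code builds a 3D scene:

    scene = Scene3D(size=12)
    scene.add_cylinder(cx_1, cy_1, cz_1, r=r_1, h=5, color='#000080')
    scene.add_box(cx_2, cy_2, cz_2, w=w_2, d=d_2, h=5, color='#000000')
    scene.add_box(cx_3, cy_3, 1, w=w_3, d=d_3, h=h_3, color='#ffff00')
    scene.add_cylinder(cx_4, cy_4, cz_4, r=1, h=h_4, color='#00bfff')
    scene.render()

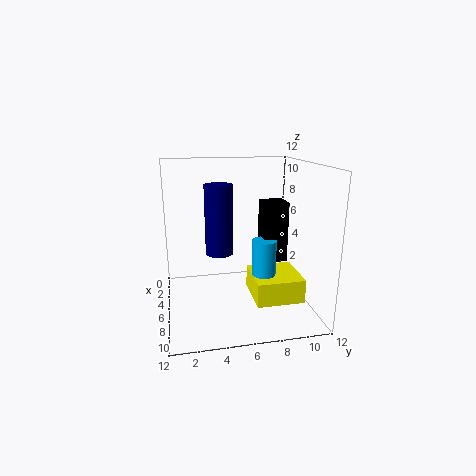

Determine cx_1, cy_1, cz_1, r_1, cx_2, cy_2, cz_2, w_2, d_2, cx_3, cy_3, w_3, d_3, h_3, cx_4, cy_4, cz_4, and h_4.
cx_1 = 9; cy_1 = 4; cz_1 = 6; r_1 = 1; cx_2 = 5; cy_2 = 8; cz_2 = 4; w_2 = 2; d_2 = 2; cx_3 = 5; cy_3 = 7; w_3 = 4; d_3 = 4; h_3 = 2; cx_4 = 7; cy_4 = 8; cz_4 = 3; h_4 = 3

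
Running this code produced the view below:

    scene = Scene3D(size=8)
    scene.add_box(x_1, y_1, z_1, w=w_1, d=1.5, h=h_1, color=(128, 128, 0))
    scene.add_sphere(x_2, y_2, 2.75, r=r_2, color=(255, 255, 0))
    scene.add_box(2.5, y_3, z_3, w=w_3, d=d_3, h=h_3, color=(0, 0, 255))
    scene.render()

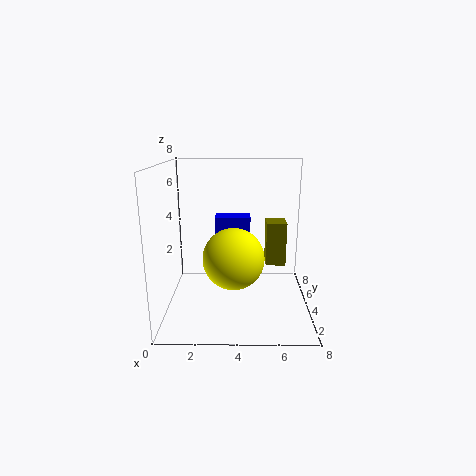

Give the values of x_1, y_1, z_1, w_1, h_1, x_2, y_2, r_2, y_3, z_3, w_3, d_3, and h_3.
x_1 = 5.75
y_1 = 6
z_1 = 1.5
w_1 = 1.25
h_1 = 2.75
x_2 = 3.75
y_2 = 4
r_2 = 1.75
y_3 = 6.5
z_3 = 3.25
w_3 = 2.25
d_3 = 1.25
h_3 = 1.25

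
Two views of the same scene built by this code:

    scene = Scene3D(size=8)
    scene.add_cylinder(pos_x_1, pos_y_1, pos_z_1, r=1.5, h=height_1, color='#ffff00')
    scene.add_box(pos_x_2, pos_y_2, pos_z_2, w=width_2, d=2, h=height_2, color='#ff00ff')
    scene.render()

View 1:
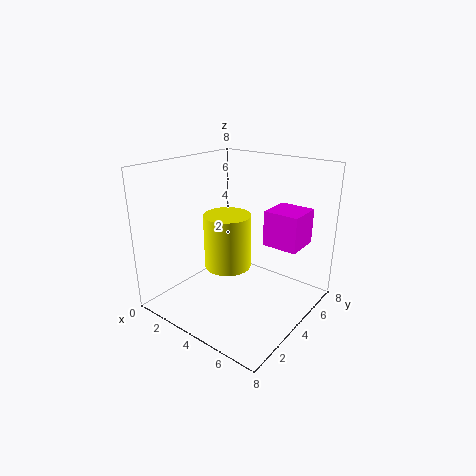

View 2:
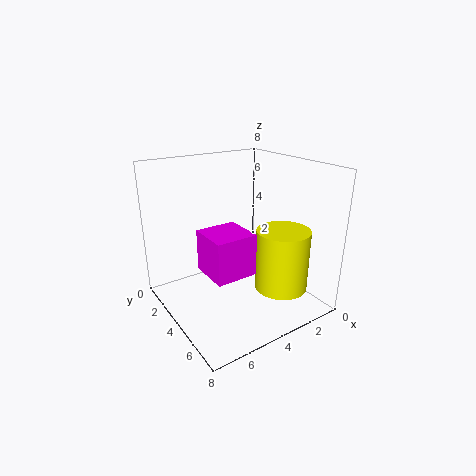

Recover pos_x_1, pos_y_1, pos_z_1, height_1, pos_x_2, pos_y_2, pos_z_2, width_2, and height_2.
pos_x_1 = 2, pos_y_1 = 5.5, pos_z_1 = 1, height_1 = 3.5, pos_x_2 = 5, pos_y_2 = 5, pos_z_2 = 3.5, width_2 = 2, height_2 = 2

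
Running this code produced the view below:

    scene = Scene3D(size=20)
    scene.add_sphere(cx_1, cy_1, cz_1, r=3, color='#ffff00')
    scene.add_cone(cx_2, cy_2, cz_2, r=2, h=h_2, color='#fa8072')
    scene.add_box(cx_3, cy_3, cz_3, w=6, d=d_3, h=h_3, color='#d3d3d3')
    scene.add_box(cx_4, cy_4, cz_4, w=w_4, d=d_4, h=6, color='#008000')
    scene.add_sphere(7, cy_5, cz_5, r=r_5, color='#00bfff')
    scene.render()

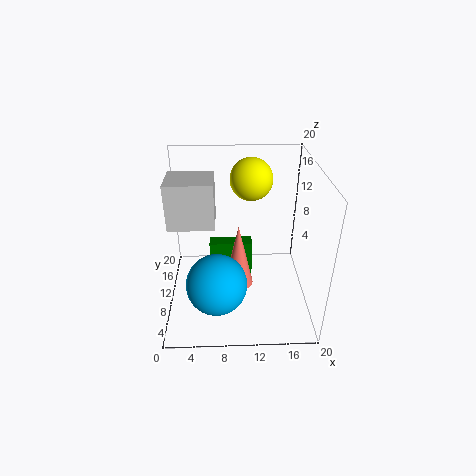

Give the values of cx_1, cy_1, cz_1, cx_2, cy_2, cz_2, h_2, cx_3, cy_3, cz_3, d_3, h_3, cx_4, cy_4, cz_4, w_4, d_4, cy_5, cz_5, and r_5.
cx_1 = 12, cy_1 = 14, cz_1 = 17, cx_2 = 10, cy_2 = 8, cz_2 = 4, h_2 = 9, cx_3 = 1, cy_3 = 7, cz_3 = 13, d_3 = 5, h_3 = 6, cx_4 = 6, cy_4 = 10, cz_4 = 3, w_4 = 6, d_4 = 2, cy_5 = 5, cz_5 = 6, r_5 = 4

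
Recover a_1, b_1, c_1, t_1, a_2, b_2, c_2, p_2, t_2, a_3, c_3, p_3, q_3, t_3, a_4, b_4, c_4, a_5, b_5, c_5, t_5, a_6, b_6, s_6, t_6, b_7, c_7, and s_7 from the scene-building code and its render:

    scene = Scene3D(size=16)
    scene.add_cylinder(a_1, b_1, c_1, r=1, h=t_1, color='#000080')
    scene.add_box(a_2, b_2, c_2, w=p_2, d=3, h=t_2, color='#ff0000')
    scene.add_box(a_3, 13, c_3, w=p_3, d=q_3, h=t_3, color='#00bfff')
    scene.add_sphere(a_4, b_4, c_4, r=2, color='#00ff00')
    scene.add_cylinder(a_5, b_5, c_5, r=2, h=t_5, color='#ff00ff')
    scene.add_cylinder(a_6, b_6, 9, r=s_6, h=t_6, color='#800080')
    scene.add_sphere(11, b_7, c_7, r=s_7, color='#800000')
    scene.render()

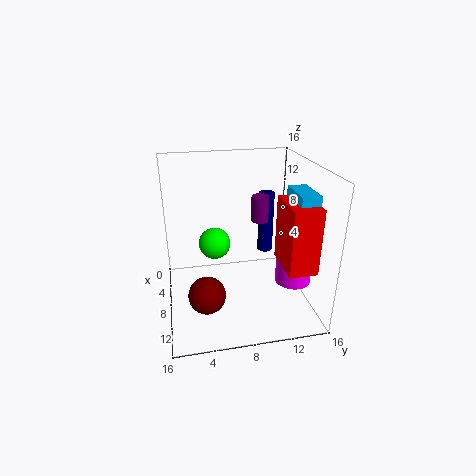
a_1 = 2, b_1 = 13, c_1 = 3, t_1 = 8, a_2 = 9, b_2 = 12, c_2 = 6, p_2 = 5, t_2 = 7, a_3 = 9, c_3 = 10, p_3 = 4, q_3 = 2, t_3 = 4, a_4 = 3, b_4 = 6, c_4 = 5, a_5 = 10, b_5 = 14, c_5 = 3, t_5 = 3, a_6 = 6, b_6 = 11, s_6 = 1, t_6 = 3, b_7 = 4, c_7 = 3, s_7 = 2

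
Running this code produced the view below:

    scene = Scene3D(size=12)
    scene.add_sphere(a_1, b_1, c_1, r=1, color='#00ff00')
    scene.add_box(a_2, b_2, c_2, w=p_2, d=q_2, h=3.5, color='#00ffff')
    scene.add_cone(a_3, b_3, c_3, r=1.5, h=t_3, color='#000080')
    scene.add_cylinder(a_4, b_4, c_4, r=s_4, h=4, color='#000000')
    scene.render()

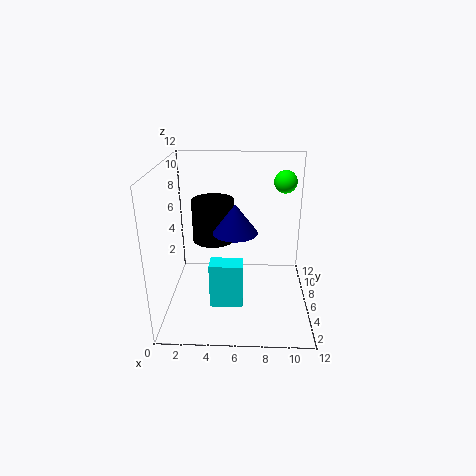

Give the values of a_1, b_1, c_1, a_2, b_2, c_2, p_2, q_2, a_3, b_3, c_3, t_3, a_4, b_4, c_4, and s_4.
a_1 = 10; b_1 = 9; c_1 = 10; a_2 = 4; b_2 = 2; c_2 = 2; p_2 = 2.5; q_2 = 1.5; a_3 = 6; b_3 = 1.5; c_3 = 8.5; t_3 = 2; a_4 = 3.5; b_4 = 10; c_4 = 4; s_4 = 2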